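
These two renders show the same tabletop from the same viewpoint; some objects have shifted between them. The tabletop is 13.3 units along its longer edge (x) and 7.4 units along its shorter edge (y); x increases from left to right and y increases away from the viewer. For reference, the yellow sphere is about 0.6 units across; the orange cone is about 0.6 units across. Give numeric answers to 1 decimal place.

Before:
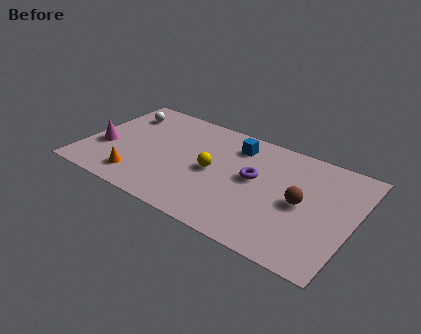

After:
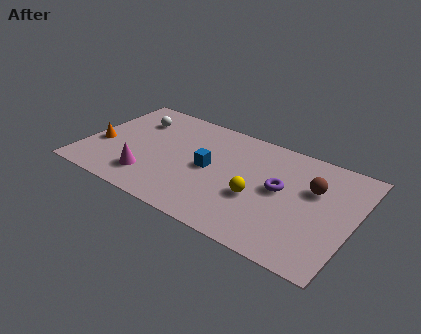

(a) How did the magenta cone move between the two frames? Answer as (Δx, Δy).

(2.5, -1.1)

From the two frames, the magenta cone sits at roughly (1.0, 2.8) before and (3.5, 1.7) after.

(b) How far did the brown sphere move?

1.3

From (10.8, 3.6) to (11.2, 4.8), the brown sphere covered √(0.4² + 1.2²) ≈ 1.3 units.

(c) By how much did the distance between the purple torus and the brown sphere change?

-0.8

They were about 2.5 units apart before and 1.7 after — 0.8 units closer together.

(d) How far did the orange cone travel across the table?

2.7

From (3.0, 1.4) to (0.8, 2.9), the orange cone covered √(2.2² + 1.5²) ≈ 2.7 units.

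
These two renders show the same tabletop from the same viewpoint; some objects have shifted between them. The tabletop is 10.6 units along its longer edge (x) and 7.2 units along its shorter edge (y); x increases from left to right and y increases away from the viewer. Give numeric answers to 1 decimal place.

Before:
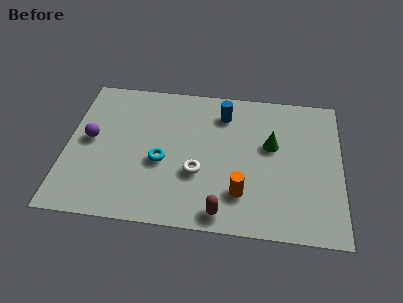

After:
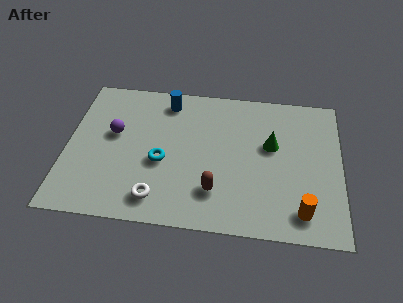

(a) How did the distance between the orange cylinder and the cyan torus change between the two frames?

+2.4

Before: roughly 3.3 units apart; after: 5.7. That's 2.4 units further apart.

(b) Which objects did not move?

the green cone and the cyan torus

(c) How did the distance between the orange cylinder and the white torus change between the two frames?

+3.6

Before: roughly 1.9 units apart; after: 5.5. That's 3.6 units further apart.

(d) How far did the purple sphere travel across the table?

1.0

The purple sphere was near (0.9, 3.8) before and (1.8, 4.2) after, so it travelled √(0.9² + 0.4²) ≈ 1.0 units.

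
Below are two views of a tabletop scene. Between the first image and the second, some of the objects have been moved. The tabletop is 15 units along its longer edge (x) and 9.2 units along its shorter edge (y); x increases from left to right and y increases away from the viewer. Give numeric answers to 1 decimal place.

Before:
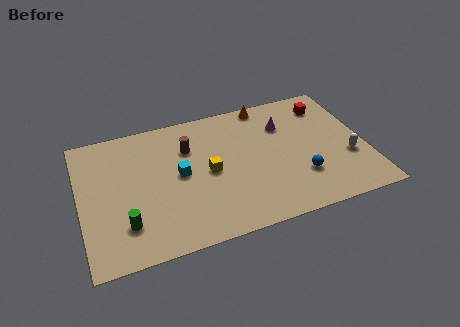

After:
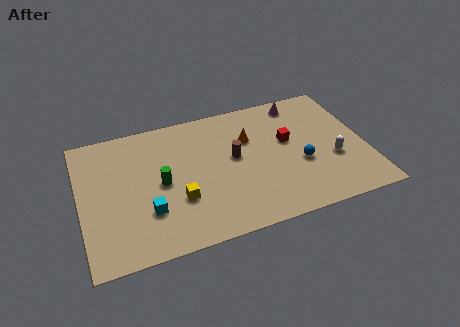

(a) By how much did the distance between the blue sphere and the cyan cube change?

+1.6

They were about 6.5 units apart before and 8.1 after — 1.6 units further apart.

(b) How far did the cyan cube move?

2.7

The cyan cube moved from about (5.2, 4.8) to (3.4, 2.8), a distance of √(1.8² + 2.0²) ≈ 2.7.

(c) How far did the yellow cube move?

2.2

The yellow cube was near (6.7, 4.5) before and (5.0, 3.1) after, so it travelled √(1.7² + 1.4²) ≈ 2.2 units.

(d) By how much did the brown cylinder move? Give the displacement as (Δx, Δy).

(2.3, -1.4)

The brown cylinder started near (5.8, 6.5) and ended near (8.1, 5.1).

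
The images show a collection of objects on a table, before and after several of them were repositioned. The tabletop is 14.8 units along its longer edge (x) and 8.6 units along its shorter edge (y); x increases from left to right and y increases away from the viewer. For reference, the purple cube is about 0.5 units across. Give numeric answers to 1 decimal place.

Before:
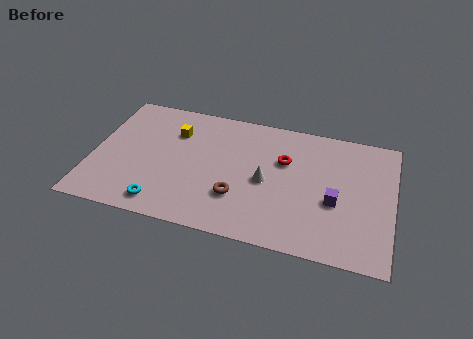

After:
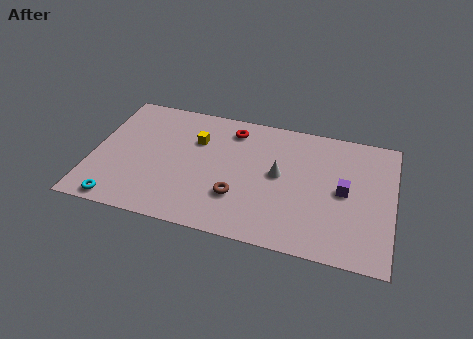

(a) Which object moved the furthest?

the red torus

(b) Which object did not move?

the brown torus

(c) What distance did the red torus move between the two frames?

3.1

From (9.4, 5.6) to (6.7, 7.1), the red torus covered √(2.7² + 1.5²) ≈ 3.1 units.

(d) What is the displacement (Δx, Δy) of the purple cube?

(0.4, 0.8)

From the two frames, the purple cube sits at roughly (12.0, 3.5) before and (12.4, 4.3) after.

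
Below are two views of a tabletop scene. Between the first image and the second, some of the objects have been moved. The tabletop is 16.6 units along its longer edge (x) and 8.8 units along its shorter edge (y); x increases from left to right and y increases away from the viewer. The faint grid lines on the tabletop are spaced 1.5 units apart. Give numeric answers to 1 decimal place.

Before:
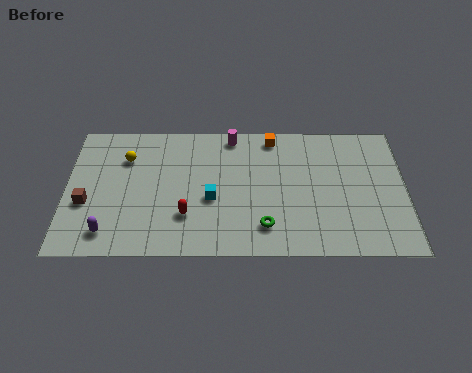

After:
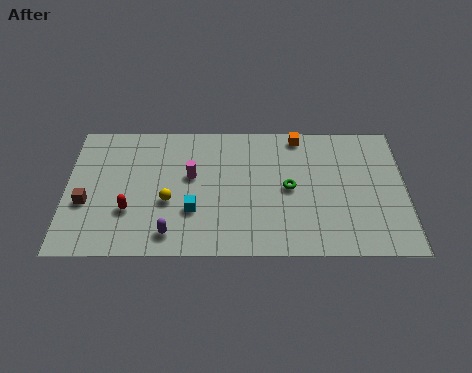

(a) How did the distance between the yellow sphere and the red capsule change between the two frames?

-2.8

The distance was about 4.8 in the first image and 2.0 in the second, so they moved 2.8 units closer together.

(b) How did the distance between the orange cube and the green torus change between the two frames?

-2.4

They were about 5.9 units apart before and 3.5 after — 2.4 units closer together.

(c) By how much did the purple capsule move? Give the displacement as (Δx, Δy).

(3.0, -0.1)

The purple capsule started near (2.1, 1.5) and ended near (5.1, 1.4).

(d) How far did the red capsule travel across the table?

2.8

From (5.9, 2.6) to (3.1, 2.9), the red capsule covered √(2.8² + 0.3²) ≈ 2.8 units.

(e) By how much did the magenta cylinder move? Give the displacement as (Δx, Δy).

(-2.0, -2.7)

The magenta cylinder started near (8.1, 7.9) and ended near (6.1, 5.2).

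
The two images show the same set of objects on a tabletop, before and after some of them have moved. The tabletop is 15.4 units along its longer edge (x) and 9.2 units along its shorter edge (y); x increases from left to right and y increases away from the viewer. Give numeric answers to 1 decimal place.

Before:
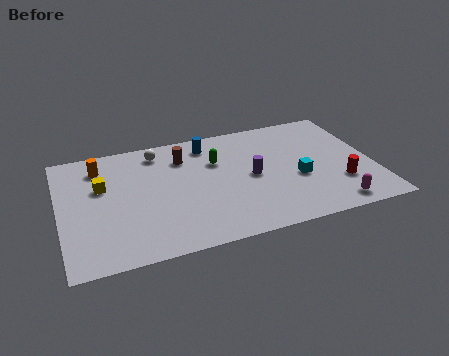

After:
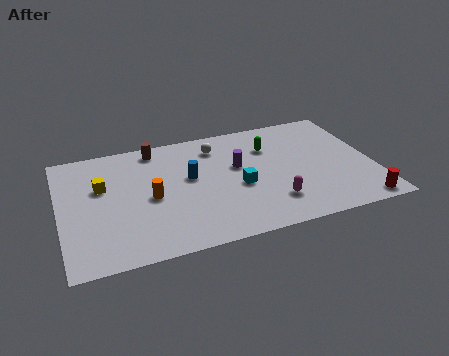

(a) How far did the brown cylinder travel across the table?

1.7

The brown cylinder moved from about (6.2, 7.0) to (4.9, 8.1), a distance of √(1.3² + 1.1²) ≈ 1.7.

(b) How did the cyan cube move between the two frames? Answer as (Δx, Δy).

(-2.9, 0.2)

From the two frames, the cyan cube sits at roughly (11.6, 3.7) before and (8.7, 3.9) after.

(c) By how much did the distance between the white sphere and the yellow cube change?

+2.5

The distance was about 3.5 in the first image and 6.0 in the second, so they moved 2.5 units further apart.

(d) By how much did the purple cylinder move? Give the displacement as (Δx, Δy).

(-0.6, 1.0)

The purple cylinder started near (9.4, 4.5) and ended near (8.8, 5.5).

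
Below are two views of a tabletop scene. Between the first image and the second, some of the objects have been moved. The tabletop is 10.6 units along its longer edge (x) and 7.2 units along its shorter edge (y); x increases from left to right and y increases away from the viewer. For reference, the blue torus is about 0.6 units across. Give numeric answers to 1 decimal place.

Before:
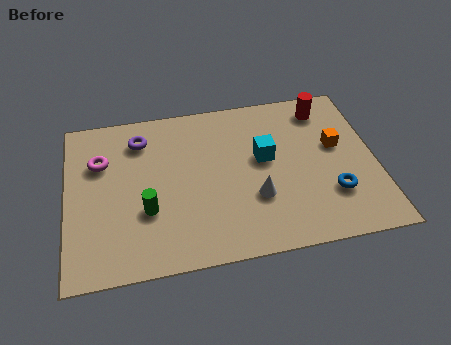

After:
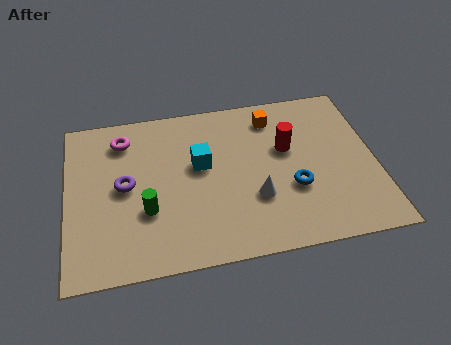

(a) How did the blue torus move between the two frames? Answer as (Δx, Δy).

(-1.3, 0.5)

The blue torus started near (9.0, 2.1) and ended near (7.7, 2.6).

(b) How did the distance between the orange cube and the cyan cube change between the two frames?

+0.6

Before: roughly 2.5 units apart; after: 3.1. That's 0.6 units further apart.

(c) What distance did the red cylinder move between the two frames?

2.1

The red cylinder moved from about (9.0, 6.0) to (7.6, 4.4), a distance of √(1.4² + 1.6²) ≈ 2.1.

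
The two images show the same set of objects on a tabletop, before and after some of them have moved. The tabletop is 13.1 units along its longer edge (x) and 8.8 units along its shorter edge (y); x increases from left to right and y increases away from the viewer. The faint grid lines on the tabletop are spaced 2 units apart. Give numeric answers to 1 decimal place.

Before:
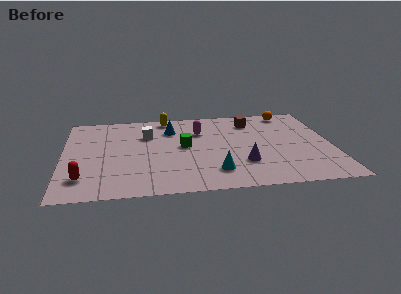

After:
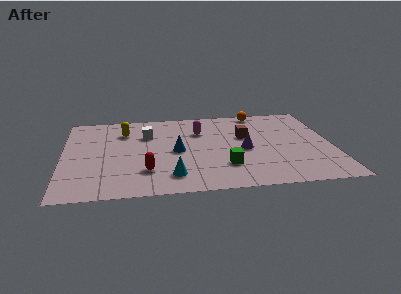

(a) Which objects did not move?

the white cube and the magenta capsule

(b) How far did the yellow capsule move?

2.5

The yellow capsule moved from about (5.1, 7.9) to (3.0, 6.6), a distance of √(2.1² + 1.3²) ≈ 2.5.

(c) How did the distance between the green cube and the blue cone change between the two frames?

+0.9

Before: roughly 2.0 units apart; after: 2.9. That's 0.9 units further apart.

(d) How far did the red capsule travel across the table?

3.0

From (1.0, 1.9) to (4.0, 2.3), the red capsule covered √(3.0² + 0.4²) ≈ 3.0 units.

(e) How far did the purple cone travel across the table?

1.4

The purple cone was near (8.7, 2.6) before and (8.8, 4.0) after, so it travelled √(0.1² + 1.4²) ≈ 1.4 units.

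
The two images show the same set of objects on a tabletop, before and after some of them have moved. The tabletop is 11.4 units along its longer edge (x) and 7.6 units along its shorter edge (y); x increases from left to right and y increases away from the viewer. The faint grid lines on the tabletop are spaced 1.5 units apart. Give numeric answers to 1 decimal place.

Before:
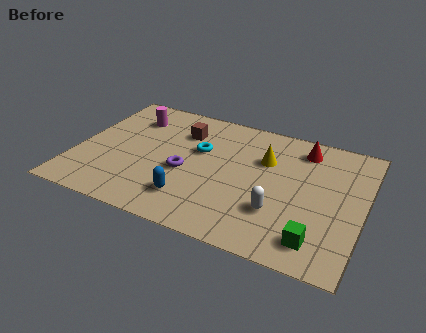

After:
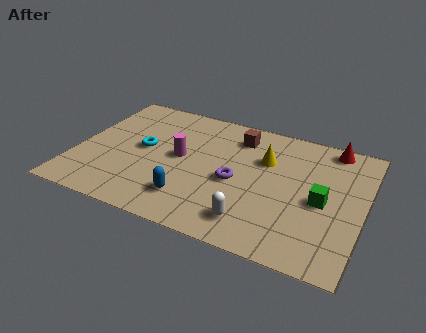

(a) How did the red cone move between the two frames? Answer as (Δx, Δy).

(1.1, 0.5)

From the two frames, the red cone sits at roughly (8.8, 6.3) before and (9.9, 6.8) after.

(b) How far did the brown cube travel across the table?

2.3

The brown cube moved from about (4.0, 5.6) to (6.2, 6.1), a distance of √(2.2² + 0.5²) ≈ 2.3.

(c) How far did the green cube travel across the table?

2.2

The green cube moved from about (9.8, 1.3) to (9.8, 3.5), a distance of √(0.0² + 2.2²) ≈ 2.2.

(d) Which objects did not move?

the blue capsule and the yellow cone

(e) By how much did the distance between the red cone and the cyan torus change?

+3.5

Before: roughly 4.3 units apart; after: 7.8. That's 3.5 units further apart.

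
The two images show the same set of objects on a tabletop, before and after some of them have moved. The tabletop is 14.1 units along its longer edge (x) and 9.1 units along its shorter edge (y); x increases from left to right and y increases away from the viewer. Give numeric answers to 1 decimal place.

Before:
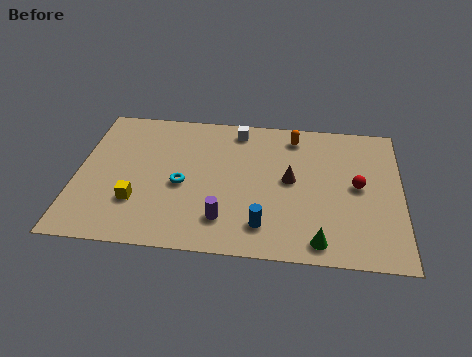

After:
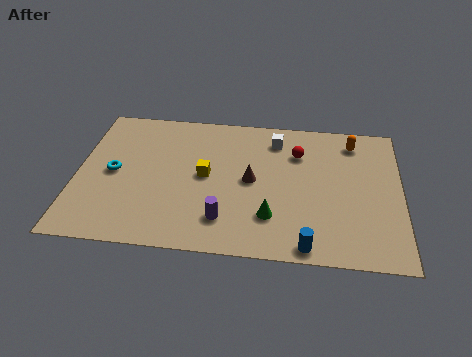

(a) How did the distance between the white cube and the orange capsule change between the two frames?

+0.9

Before: roughly 2.5 units apart; after: 3.4. That's 0.9 units further apart.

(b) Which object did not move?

the purple cylinder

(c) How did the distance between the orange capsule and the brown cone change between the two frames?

+2.4

The distance was about 2.9 in the first image and 5.3 in the second, so they moved 2.4 units further apart.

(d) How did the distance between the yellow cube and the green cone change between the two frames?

-4.4

They were about 8.1 units apart before and 3.7 after — 4.4 units closer together.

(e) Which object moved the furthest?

the yellow cube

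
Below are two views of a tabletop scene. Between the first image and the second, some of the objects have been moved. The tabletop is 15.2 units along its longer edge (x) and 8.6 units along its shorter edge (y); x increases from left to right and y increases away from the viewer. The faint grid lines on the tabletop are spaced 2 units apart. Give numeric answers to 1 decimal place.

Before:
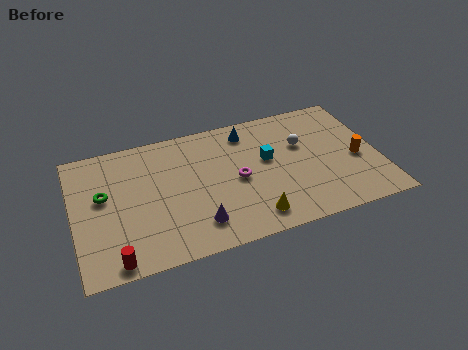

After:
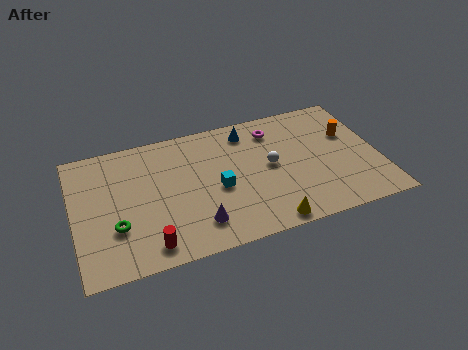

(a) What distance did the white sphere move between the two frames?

2.0

From (11.5, 5.5) to (9.8, 4.5), the white sphere covered √(1.7² + 1.0²) ≈ 2.0 units.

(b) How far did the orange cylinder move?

1.8

The orange cylinder was near (14.1, 3.7) before and (13.9, 5.5) after, so it travelled √(0.2² + 1.8²) ≈ 1.8 units.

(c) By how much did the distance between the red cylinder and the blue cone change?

-1.5

They were about 9.6 units apart before and 8.1 after — 1.5 units closer together.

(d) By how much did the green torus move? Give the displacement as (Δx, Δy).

(0.5, -2.2)

The green torus started near (1.5, 5.0) and ended near (2.0, 2.8).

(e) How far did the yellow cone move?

0.9

From (8.6, 1.4) to (9.3, 0.8), the yellow cone covered √(0.7² + 0.6²) ≈ 0.9 units.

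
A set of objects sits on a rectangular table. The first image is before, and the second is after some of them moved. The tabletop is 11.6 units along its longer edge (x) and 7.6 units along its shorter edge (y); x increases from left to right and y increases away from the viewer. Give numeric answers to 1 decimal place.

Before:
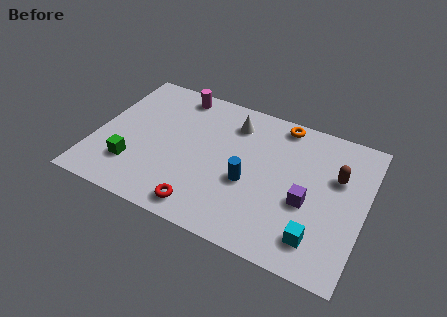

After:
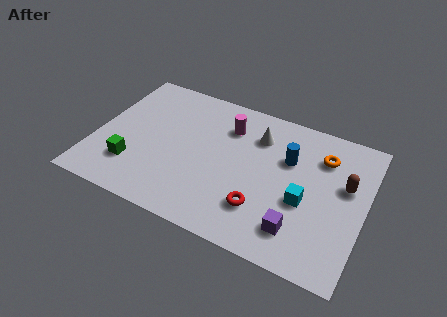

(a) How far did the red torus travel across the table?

2.6

The red torus was near (5.0, 1.0) before and (7.4, 2.0) after, so it travelled √(2.4² + 1.0²) ≈ 2.6 units.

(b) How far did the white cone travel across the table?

1.1

The white cone moved from about (5.7, 6.0) to (6.8, 5.7), a distance of √(1.1² + 0.3²) ≈ 1.1.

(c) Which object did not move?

the green cube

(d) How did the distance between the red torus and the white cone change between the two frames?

-1.3

The distance was about 5.0 in the first image and 3.7 in the second, so they moved 1.3 units closer together.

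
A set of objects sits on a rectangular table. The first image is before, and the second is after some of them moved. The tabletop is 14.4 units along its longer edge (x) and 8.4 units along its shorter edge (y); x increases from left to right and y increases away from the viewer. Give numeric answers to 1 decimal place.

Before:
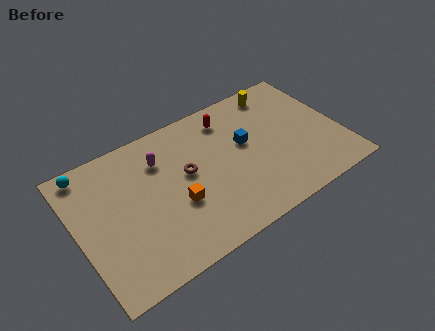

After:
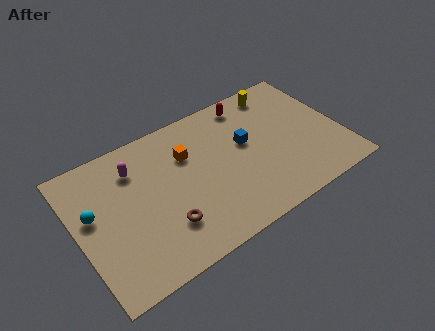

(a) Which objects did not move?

the yellow cylinder and the blue cube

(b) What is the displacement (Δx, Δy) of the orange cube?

(1.0, 2.6)

The orange cube started near (5.2, 3.2) and ended near (6.2, 5.8).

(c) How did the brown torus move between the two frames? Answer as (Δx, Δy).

(-1.6, -2.4)

From the two frames, the brown torus sits at roughly (6.0, 4.7) before and (4.4, 2.3) after.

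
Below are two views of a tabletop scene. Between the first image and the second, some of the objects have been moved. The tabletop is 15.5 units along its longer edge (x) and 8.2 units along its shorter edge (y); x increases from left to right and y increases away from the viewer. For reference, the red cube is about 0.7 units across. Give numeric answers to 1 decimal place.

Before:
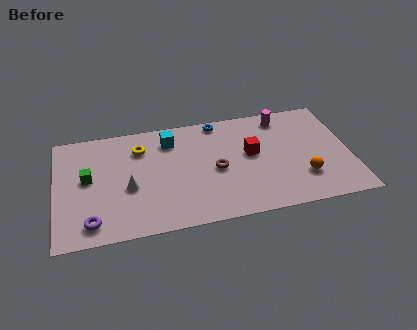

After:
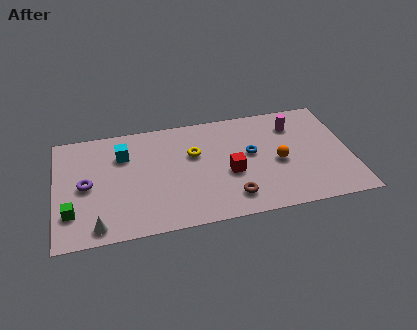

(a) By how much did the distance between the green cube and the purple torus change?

-1.2

The distance was about 3.2 in the first image and 2.0 in the second, so they moved 1.2 units closer together.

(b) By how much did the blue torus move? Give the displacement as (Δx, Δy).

(1.6, -2.8)

The blue torus was at about (8.7, 7.4) and moved to about (10.3, 4.6).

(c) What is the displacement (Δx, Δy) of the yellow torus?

(2.8, -1.0)

The yellow torus started near (4.5, 6.2) and ended near (7.3, 5.2).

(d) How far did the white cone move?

2.9

From (3.8, 3.4) to (2.1, 1.0), the white cone covered √(1.7² + 2.4²) ≈ 2.9 units.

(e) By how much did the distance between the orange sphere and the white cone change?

+0.8

They were about 9.2 units apart before and 10.0 after — 0.8 units further apart.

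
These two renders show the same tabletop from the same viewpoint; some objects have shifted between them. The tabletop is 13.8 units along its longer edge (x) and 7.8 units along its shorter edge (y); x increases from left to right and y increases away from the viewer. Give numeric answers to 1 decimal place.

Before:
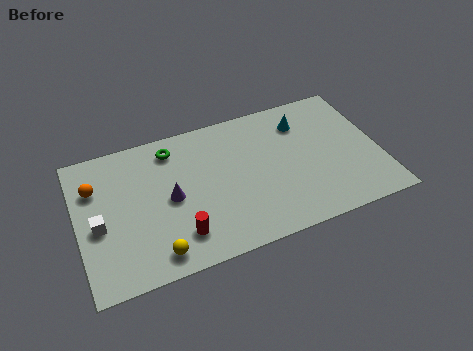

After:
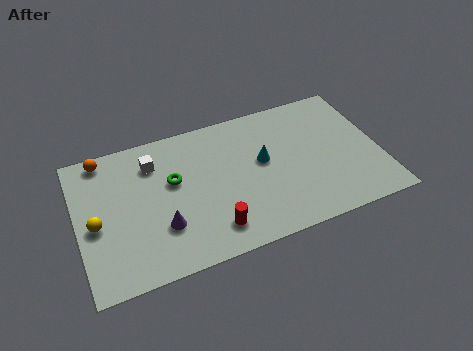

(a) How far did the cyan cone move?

2.6

From (10.5, 6.0) to (8.5, 4.4), the cyan cone covered √(2.0² + 1.6²) ≈ 2.6 units.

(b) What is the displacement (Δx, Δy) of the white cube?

(2.7, 2.6)

From the two frames, the white cube sits at roughly (0.9, 3.4) before and (3.6, 6.0) after.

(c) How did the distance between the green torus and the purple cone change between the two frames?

-0.3

They were about 2.7 units apart before and 2.4 after — 0.3 units closer together.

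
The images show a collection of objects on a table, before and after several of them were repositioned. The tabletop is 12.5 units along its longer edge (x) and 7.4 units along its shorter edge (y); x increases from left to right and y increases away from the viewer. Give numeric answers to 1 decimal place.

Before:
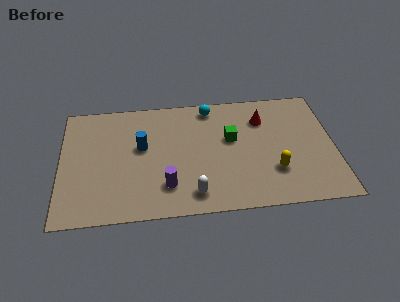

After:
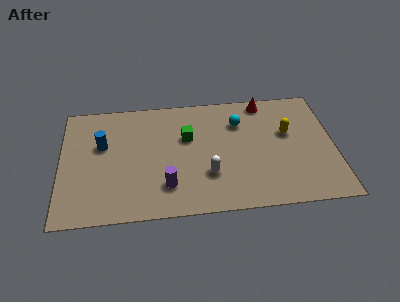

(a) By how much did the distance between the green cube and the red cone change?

+2.2

Before: roughly 1.9 units apart; after: 4.1. That's 2.2 units further apart.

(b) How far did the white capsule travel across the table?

1.3

The white capsule was near (6.0, 1.2) before and (6.7, 2.3) after, so it travelled √(0.7² + 1.1²) ≈ 1.3 units.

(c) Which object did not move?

the purple cylinder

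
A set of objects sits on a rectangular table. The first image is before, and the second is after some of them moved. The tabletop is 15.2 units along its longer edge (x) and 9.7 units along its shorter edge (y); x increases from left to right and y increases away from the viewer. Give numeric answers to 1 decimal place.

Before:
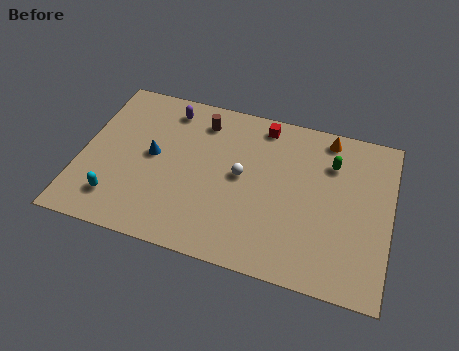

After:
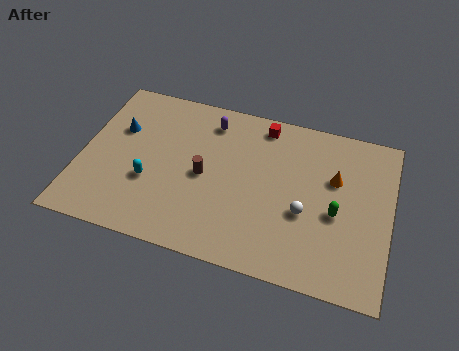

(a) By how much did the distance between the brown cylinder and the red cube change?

+1.6

They were about 3.1 units apart before and 4.7 after — 1.6 units further apart.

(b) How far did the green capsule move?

2.9

The green capsule moved from about (12.2, 7.1) to (12.6, 4.2), a distance of √(0.4² + 2.9²) ≈ 2.9.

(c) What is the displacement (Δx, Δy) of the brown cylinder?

(0.4, -3.3)

The brown cylinder started near (5.7, 7.9) and ended near (6.1, 4.6).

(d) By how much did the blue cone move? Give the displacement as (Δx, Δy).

(-1.8, 1.2)

The blue cone was at about (3.5, 5.1) and moved to about (1.7, 6.3).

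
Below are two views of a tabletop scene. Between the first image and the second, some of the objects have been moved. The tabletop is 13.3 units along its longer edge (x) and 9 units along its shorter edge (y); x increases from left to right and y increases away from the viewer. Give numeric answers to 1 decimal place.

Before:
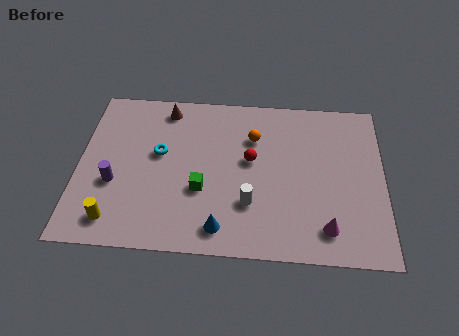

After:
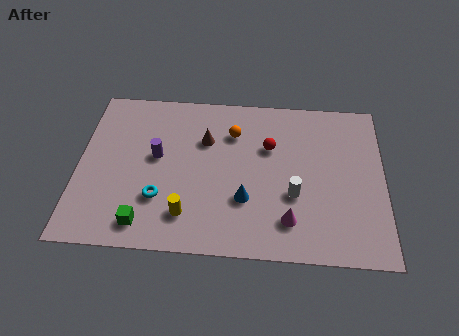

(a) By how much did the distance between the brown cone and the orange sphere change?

-2.8

They were about 4.1 units apart before and 1.3 after — 2.8 units closer together.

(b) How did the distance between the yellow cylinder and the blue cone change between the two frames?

-1.9

They were about 4.6 units apart before and 2.7 after — 1.9 units closer together.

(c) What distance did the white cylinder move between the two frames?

2.0

The white cylinder was near (7.5, 2.7) before and (9.4, 3.3) after, so it travelled √(1.9² + 0.6²) ≈ 2.0 units.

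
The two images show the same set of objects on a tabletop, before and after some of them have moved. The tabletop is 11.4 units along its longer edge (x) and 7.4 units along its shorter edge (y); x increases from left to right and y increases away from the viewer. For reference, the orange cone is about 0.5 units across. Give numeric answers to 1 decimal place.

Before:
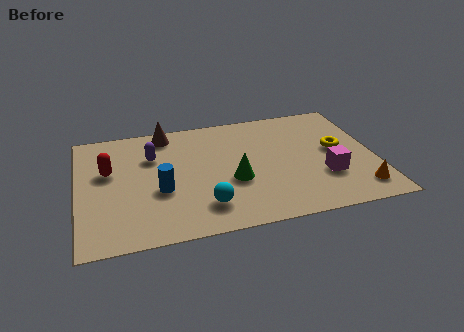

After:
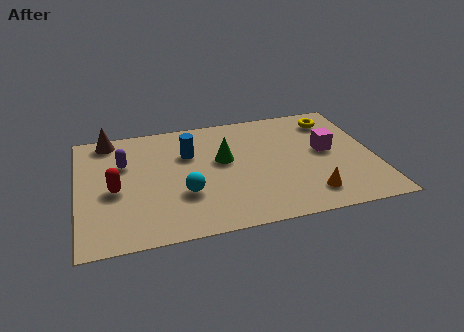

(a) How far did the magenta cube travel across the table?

1.6

The magenta cube was near (9.4, 2.4) before and (9.6, 4.0) after, so it travelled √(0.2² + 1.6²) ≈ 1.6 units.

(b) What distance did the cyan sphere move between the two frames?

1.1

The cyan sphere was near (4.7, 1.6) before and (4.0, 2.5) after, so it travelled √(0.7² + 0.9²) ≈ 1.1 units.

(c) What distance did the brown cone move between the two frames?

2.2

The brown cone was near (3.5, 6.5) before and (1.3, 6.6) after, so it travelled √(2.2² + 0.1²) ≈ 2.2 units.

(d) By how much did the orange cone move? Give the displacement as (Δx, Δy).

(-1.9, 0.1)

The orange cone started near (10.6, 1.3) and ended near (8.7, 1.4).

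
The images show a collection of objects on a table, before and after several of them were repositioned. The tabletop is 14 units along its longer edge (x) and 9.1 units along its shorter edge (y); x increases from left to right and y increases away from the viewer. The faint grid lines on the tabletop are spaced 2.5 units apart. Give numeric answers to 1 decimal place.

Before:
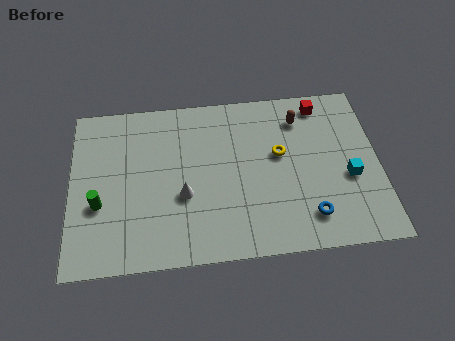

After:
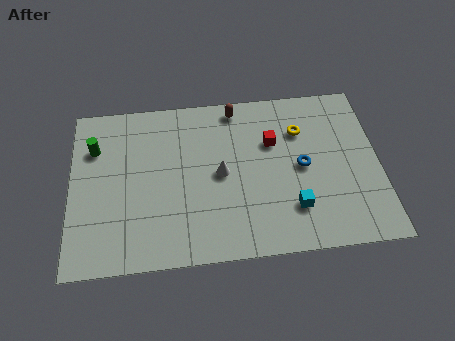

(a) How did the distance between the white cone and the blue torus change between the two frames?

-2.2

The distance was about 5.9 in the first image and 3.7 in the second, so they moved 2.2 units closer together.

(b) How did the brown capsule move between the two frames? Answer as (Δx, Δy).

(-2.9, 0.9)

The brown capsule started near (10.5, 7.2) and ended near (7.6, 8.1).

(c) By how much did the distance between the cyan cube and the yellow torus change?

+0.7

The distance was about 3.5 in the first image and 4.2 in the second, so they moved 0.7 units further apart.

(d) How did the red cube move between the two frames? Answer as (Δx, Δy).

(-2.3, -1.9)

From the two frames, the red cube sits at roughly (11.5, 7.9) before and (9.2, 6.0) after.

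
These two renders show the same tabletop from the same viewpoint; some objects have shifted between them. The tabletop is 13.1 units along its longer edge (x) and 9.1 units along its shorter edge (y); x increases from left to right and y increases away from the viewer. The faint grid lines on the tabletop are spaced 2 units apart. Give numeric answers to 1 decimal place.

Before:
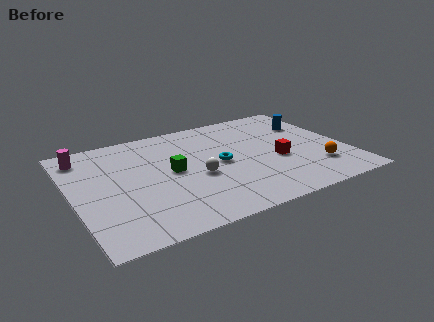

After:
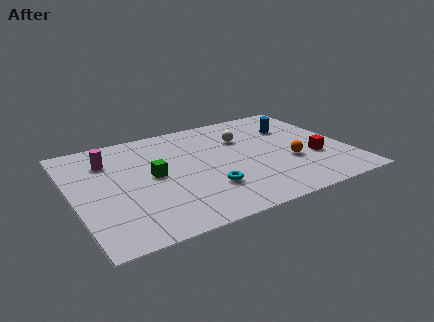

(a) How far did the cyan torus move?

2.1

From (7.0, 4.5) to (6.1, 2.6), the cyan torus covered √(0.9² + 1.9²) ≈ 2.1 units.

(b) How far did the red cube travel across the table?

1.8

The red cube moved from about (9.7, 3.7) to (11.4, 3.2), a distance of √(1.7² + 0.5²) ≈ 1.8.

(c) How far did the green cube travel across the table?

0.9

From (4.7, 4.7) to (3.8, 4.7), the green cube covered √(0.9² + 0.0²) ≈ 0.9 units.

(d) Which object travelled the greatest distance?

the white sphere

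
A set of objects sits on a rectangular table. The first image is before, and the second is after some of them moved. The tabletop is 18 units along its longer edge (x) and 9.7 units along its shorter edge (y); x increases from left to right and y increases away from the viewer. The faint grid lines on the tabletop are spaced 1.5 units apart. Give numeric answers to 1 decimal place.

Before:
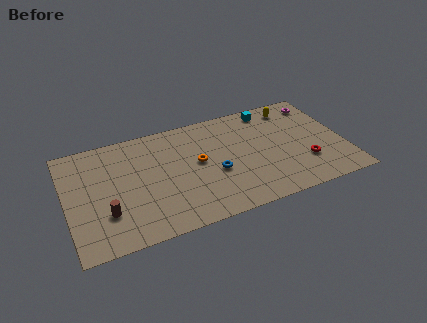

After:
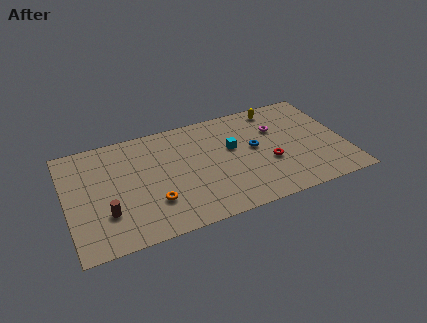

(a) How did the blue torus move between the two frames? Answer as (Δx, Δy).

(2.7, 1.3)

From the two frames, the blue torus sits at roughly (9.5, 4.0) before and (12.2, 5.3) after.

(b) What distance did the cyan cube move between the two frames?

3.9

The cyan cube was near (13.6, 8.5) before and (10.8, 5.8) after, so it travelled √(2.8² + 2.7²) ≈ 3.9 units.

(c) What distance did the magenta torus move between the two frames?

3.4

From (16.8, 8.1) to (13.8, 6.6), the magenta torus covered √(3.0² + 1.5²) ≈ 3.4 units.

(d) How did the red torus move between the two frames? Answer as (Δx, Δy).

(-2.3, 0.8)

From the two frames, the red torus sits at roughly (15.3, 2.9) before and (13.0, 3.7) after.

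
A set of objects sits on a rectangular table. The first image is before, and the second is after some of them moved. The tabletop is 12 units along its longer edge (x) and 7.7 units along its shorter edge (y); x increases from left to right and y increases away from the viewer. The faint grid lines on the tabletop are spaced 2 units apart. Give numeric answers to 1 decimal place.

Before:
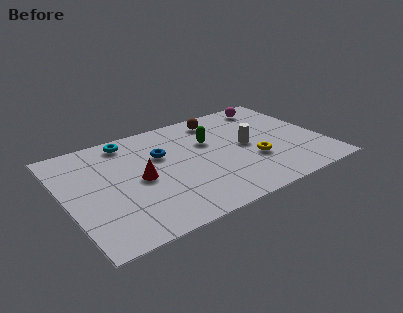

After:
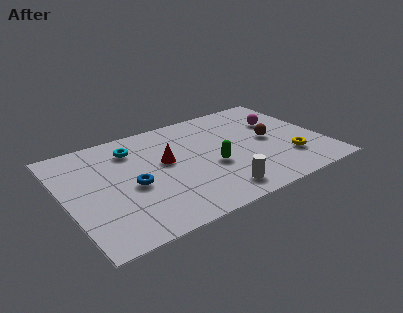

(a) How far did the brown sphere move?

3.3

From (7.6, 6.5) to (9.6, 3.9), the brown sphere covered √(2.0² + 2.6²) ≈ 3.3 units.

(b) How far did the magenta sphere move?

1.5

The magenta sphere was near (10.2, 6.6) before and (10.3, 5.1) after, so it travelled √(0.1² + 1.5²) ≈ 1.5 units.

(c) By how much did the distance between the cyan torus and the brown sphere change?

+2.2

Before: roughly 4.3 units apart; after: 6.5. That's 2.2 units further apart.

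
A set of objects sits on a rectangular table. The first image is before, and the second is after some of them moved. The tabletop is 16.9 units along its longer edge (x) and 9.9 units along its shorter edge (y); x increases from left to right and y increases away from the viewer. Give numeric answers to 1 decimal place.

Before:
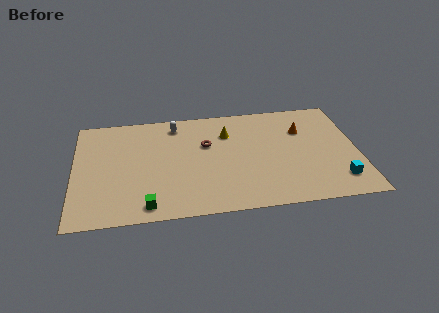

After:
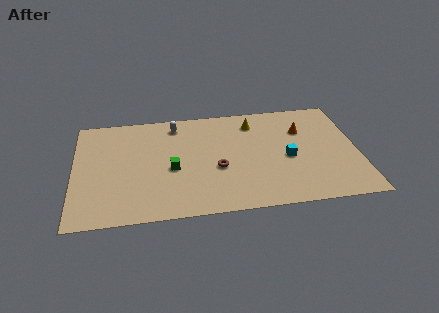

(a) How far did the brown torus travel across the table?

2.4

The brown torus was near (7.9, 6.3) before and (8.5, 4.0) after, so it travelled √(0.6² + 2.3²) ≈ 2.4 units.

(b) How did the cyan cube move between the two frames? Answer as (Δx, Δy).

(-2.9, 2.4)

The cyan cube was at about (15.6, 2.0) and moved to about (12.7, 4.4).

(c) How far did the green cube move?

3.4

The green cube was near (4.3, 1.2) before and (5.8, 4.3) after, so it travelled √(1.5² + 3.1²) ≈ 3.4 units.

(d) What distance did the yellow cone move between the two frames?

1.8

The yellow cone was near (9.2, 7.2) before and (10.8, 8.0) after, so it travelled √(1.6² + 0.8²) ≈ 1.8 units.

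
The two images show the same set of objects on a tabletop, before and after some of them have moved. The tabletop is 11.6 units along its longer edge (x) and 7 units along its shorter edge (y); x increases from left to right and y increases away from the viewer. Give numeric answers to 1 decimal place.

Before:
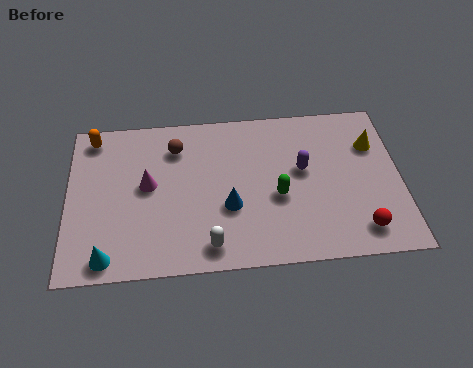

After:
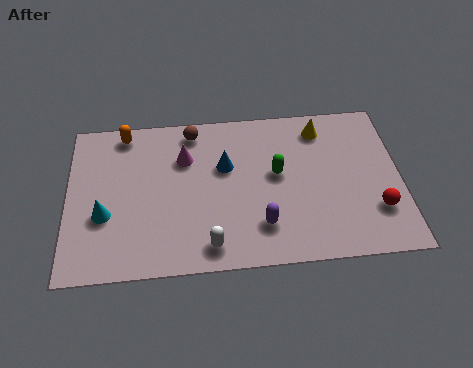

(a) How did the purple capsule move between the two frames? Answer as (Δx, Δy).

(-1.5, -2.3)

The purple capsule was at about (8.2, 4.0) and moved to about (6.7, 1.7).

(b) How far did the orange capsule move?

1.1

From (0.9, 6.1) to (2.0, 6.2), the orange capsule covered √(1.1² + 0.1²) ≈ 1.1 units.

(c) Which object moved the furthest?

the purple capsule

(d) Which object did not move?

the white capsule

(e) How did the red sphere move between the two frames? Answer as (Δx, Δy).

(0.6, 0.8)

The red sphere started near (10.1, 1.2) and ended near (10.7, 2.0).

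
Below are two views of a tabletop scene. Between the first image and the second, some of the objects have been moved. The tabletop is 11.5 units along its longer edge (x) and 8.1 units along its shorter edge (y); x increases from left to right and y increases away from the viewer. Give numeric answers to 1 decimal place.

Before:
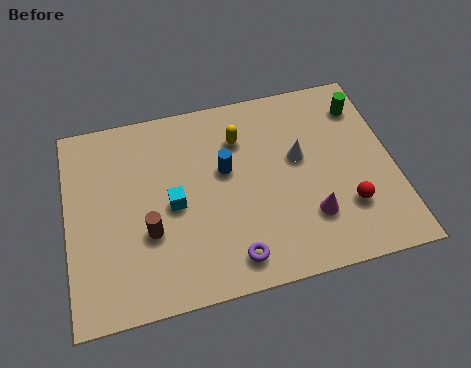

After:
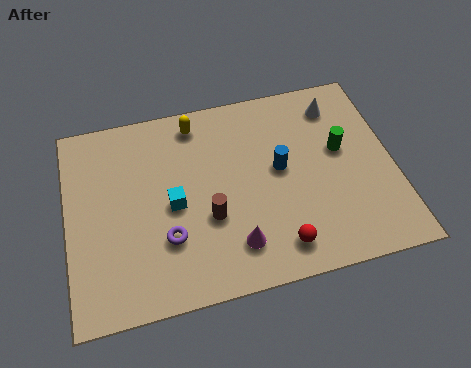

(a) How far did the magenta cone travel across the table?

2.7

The magenta cone was near (8.4, 2.2) before and (5.7, 1.7) after, so it travelled √(2.7² + 0.5²) ≈ 2.7 units.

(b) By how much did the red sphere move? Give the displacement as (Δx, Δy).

(-2.5, -1.0)

The red sphere was at about (9.7, 2.3) and moved to about (7.2, 1.3).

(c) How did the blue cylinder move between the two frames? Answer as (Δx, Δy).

(1.9, -0.4)

The blue cylinder was at about (5.6, 4.8) and moved to about (7.5, 4.4).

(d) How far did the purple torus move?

2.6

The purple torus moved from about (5.6, 1.2) to (3.4, 2.5), a distance of √(2.2² + 1.3²) ≈ 2.6.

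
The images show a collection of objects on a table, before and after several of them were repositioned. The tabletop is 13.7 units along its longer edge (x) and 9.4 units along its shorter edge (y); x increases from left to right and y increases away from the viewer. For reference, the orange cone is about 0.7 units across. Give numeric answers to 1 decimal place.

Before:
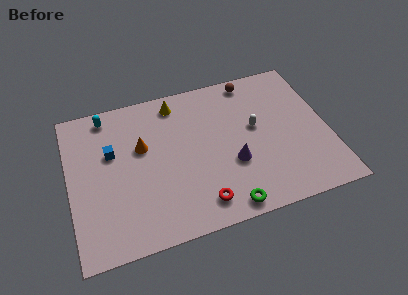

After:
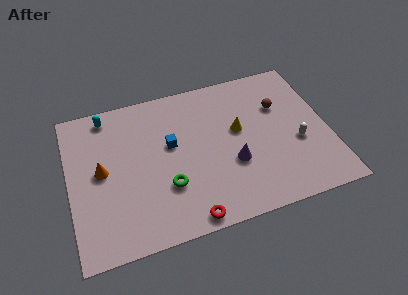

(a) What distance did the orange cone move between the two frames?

2.4

The orange cone moved from about (3.9, 5.8) to (1.7, 4.9), a distance of √(2.2² + 0.9²) ≈ 2.4.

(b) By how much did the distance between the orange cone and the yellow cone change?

+4.3

They were about 3.0 units apart before and 7.3 after — 4.3 units further apart.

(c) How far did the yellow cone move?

4.1

The yellow cone moved from about (5.9, 8.1) to (9.0, 5.4), a distance of √(3.1² + 2.7²) ≈ 4.1.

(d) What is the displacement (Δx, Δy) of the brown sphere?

(1.3, -2.1)

The brown sphere was at about (10.0, 8.4) and moved to about (11.3, 6.3).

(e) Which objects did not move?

the purple cone and the cyan capsule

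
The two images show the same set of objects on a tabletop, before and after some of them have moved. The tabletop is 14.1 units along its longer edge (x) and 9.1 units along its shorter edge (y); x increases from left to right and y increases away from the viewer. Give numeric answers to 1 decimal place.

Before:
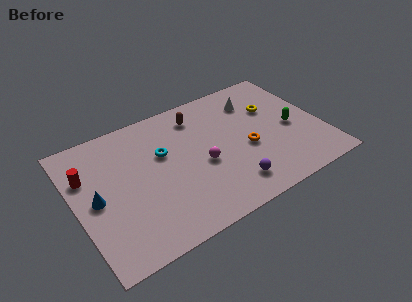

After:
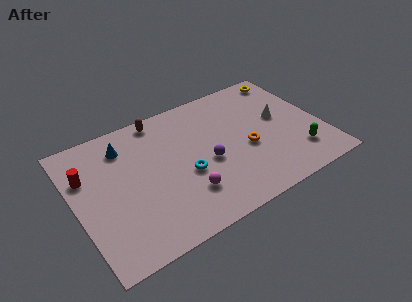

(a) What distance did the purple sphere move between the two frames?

2.4

The purple sphere was near (8.4, 1.7) before and (7.4, 3.9) after, so it travelled √(1.0² + 2.2²) ≈ 2.4 units.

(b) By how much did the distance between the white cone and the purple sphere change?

-1.1

They were about 5.8 units apart before and 4.7 after — 1.1 units closer together.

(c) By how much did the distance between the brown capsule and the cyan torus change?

+1.7

Before: roughly 2.9 units apart; after: 4.6. That's 1.7 units further apart.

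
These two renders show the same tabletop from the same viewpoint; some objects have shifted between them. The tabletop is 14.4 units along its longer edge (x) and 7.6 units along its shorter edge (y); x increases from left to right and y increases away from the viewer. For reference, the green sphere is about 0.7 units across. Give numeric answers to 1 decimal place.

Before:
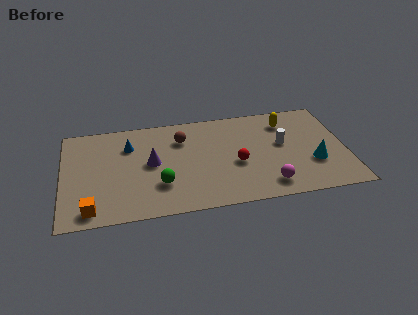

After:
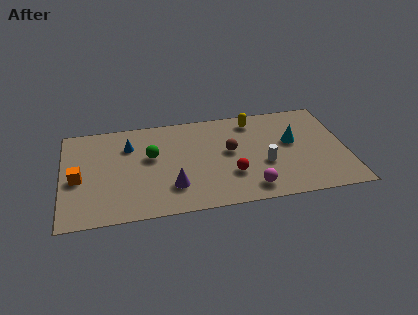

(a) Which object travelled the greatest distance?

the brown sphere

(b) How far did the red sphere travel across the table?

0.9

The red sphere moved from about (8.8, 3.2) to (8.5, 2.4), a distance of √(0.3² + 0.8²) ≈ 0.9.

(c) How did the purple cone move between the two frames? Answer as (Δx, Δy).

(1.0, -2.0)

The purple cone started near (4.5, 4.0) and ended near (5.5, 2.0).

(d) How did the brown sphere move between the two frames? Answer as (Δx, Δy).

(2.4, -1.4)

From the two frames, the brown sphere sits at roughly (6.1, 5.6) before and (8.5, 4.2) after.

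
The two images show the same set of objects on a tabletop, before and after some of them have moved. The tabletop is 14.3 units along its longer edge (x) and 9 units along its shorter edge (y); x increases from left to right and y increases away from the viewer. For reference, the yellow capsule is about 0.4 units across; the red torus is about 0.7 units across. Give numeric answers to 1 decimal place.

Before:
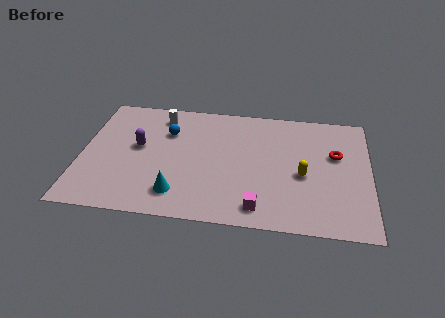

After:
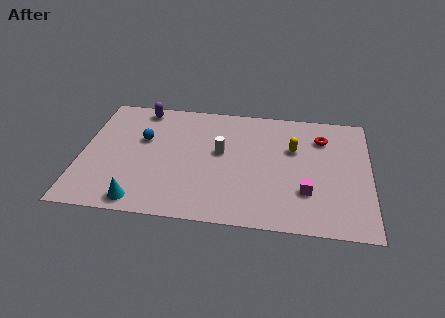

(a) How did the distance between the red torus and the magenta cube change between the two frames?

-1.5

They were about 5.7 units apart before and 4.2 after — 1.5 units closer together.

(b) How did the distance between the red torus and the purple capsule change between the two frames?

-0.6

Before: roughly 9.8 units apart; after: 9.2. That's 0.6 units closer together.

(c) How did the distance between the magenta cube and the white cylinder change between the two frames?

-3.1

They were about 8.0 units apart before and 4.9 after — 3.1 units closer together.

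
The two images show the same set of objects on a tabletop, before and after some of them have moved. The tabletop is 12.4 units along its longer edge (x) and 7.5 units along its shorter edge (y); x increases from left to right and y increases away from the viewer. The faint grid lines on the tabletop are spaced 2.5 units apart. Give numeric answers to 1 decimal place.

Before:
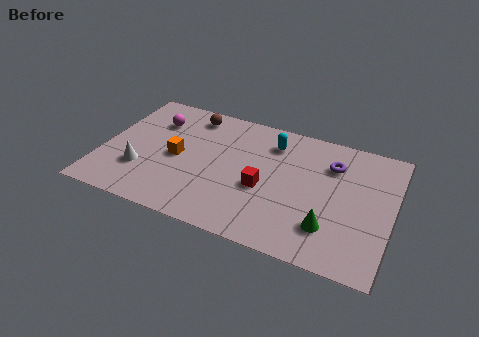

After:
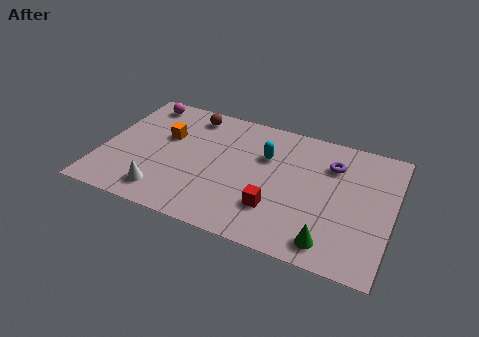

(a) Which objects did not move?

the brown sphere and the purple torus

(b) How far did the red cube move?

1.2

The red cube moved from about (7.0, 3.1) to (7.6, 2.1), a distance of √(0.6² + 1.0²) ≈ 1.2.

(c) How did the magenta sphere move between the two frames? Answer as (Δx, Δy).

(-0.7, 1.0)

From the two frames, the magenta sphere sits at roughly (2.0, 5.5) before and (1.3, 6.5) after.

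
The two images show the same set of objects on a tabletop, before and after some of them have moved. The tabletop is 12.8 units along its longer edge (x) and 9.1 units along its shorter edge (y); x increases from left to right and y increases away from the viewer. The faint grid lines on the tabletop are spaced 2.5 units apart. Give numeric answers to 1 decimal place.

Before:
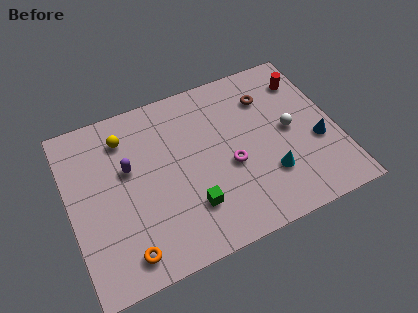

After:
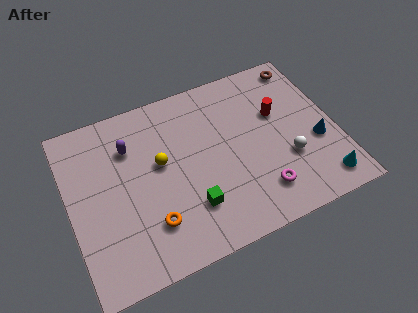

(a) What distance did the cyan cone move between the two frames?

2.7

The cyan cone was near (9.3, 2.6) before and (11.7, 1.3) after, so it travelled √(2.4² + 1.3²) ≈ 2.7 units.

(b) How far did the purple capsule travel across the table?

1.1

The purple capsule was near (2.9, 5.5) before and (3.1, 6.6) after, so it travelled √(0.2² + 1.1²) ≈ 1.1 units.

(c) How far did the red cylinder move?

2.1

The red cylinder was near (11.7, 7.1) before and (10.2, 5.7) after, so it travelled √(1.5² + 1.4²) ≈ 2.1 units.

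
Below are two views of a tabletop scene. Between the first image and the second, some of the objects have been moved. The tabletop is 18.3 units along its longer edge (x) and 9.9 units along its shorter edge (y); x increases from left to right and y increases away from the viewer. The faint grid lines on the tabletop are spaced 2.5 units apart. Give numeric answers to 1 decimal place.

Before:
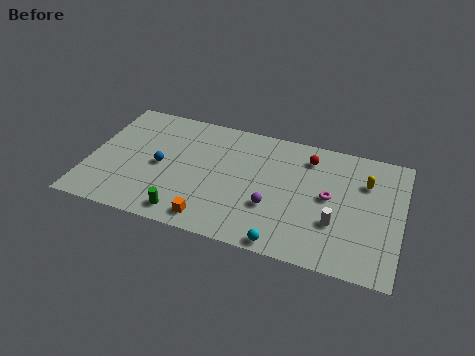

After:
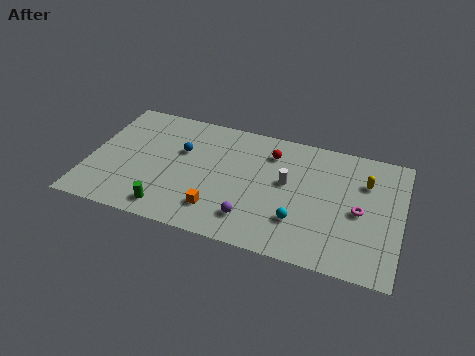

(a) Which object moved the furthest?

the white cylinder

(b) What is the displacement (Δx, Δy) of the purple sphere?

(-1.1, -1.3)

The purple sphere started near (10.9, 3.4) and ended near (9.8, 2.1).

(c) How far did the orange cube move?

0.9

From (7.5, 1.3) to (7.8, 2.2), the orange cube covered √(0.3² + 0.9²) ≈ 0.9 units.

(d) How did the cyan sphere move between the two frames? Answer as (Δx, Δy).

(0.7, 2.0)

The cyan sphere started near (11.8, 0.8) and ended near (12.5, 2.8).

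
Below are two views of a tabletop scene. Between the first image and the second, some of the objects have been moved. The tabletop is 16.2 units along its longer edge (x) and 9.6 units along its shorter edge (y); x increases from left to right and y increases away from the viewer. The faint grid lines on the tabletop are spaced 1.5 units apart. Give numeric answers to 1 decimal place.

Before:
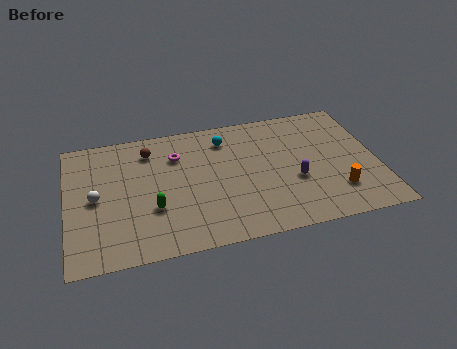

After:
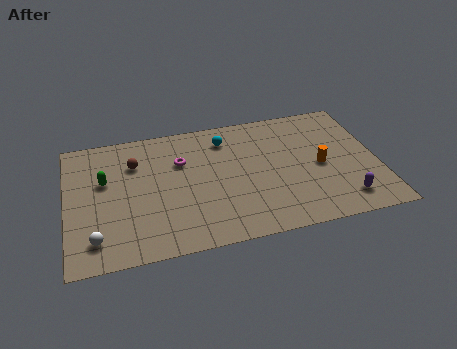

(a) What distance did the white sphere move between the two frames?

2.9

The white sphere was near (1.5, 4.7) before and (1.4, 1.8) after, so it travelled √(0.1² + 2.9²) ≈ 2.9 units.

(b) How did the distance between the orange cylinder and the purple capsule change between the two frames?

+0.5

The distance was about 2.5 in the first image and 3.0 in the second, so they moved 0.5 units further apart.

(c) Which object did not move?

the cyan sphere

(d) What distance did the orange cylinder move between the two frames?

2.2

From (13.9, 2.4) to (13.2, 4.5), the orange cylinder covered √(0.7² + 2.1²) ≈ 2.2 units.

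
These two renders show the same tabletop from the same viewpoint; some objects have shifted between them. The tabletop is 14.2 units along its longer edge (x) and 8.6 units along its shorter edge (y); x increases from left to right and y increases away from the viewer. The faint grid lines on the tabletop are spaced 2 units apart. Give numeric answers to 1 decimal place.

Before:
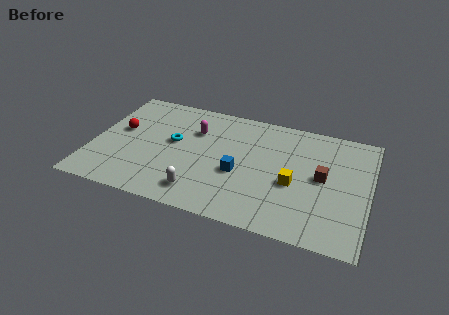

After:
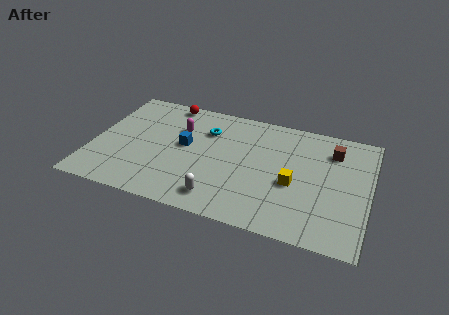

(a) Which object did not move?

the yellow cube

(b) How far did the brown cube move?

2.1

The brown cube moved from about (11.8, 4.5) to (12.2, 6.6), a distance of √(0.4² + 2.1²) ≈ 2.1.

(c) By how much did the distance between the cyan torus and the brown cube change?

-1.2

The distance was about 7.7 in the first image and 6.5 in the second, so they moved 1.2 units closer together.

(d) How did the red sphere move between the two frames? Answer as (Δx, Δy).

(2.2, 2.9)

From the two frames, the red sphere sits at roughly (1.3, 4.9) before and (3.5, 7.8) after.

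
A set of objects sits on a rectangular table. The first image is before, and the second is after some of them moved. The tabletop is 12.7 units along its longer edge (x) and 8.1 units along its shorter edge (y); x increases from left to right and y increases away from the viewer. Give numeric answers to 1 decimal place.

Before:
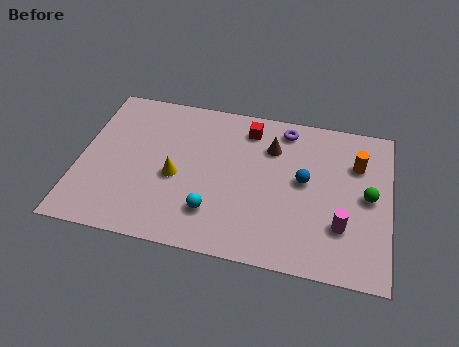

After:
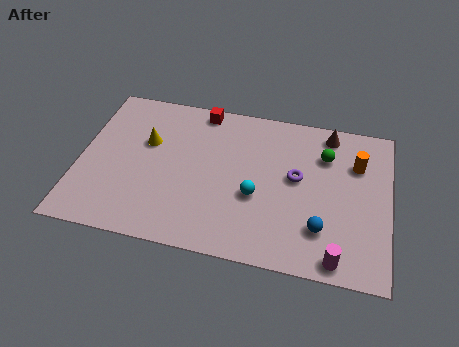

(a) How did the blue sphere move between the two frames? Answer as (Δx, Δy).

(0.8, -2.3)

From the two frames, the blue sphere sits at roughly (9.2, 4.4) before and (10.0, 2.1) after.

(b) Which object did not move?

the orange cylinder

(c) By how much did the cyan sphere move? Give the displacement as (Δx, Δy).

(1.7, 1.2)

From the two frames, the cyan sphere sits at roughly (5.6, 2.0) before and (7.3, 3.2) after.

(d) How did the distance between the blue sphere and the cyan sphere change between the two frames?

-1.4

The distance was about 4.3 in the first image and 2.9 in the second, so they moved 1.4 units closer together.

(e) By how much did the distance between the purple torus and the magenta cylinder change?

-1.1

Before: roughly 5.2 units apart; after: 4.1. That's 1.1 units closer together.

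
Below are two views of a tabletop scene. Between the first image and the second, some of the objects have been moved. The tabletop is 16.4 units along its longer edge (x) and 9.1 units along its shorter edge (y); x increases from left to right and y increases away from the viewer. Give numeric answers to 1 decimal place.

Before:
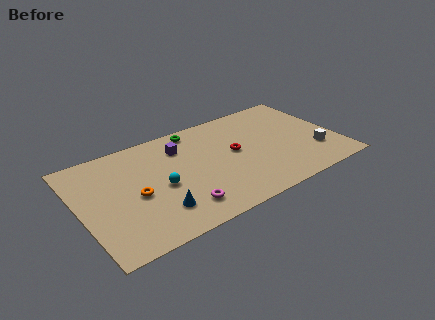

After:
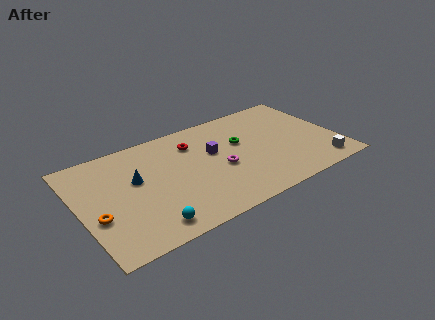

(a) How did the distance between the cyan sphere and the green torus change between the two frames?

+3.0

Before: roughly 4.9 units apart; after: 7.9. That's 3.0 units further apart.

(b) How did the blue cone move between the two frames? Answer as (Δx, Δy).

(-0.9, 3.2)

The blue cone was at about (4.5, 2.2) and moved to about (3.6, 5.4).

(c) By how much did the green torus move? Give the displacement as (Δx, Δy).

(2.6, -2.5)

From the two frames, the green torus sits at roughly (7.8, 8.1) before and (10.4, 5.6) after.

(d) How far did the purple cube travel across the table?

2.4

The purple cube was near (6.7, 6.9) before and (8.6, 5.5) after, so it travelled √(1.9² + 1.4²) ≈ 2.4 units.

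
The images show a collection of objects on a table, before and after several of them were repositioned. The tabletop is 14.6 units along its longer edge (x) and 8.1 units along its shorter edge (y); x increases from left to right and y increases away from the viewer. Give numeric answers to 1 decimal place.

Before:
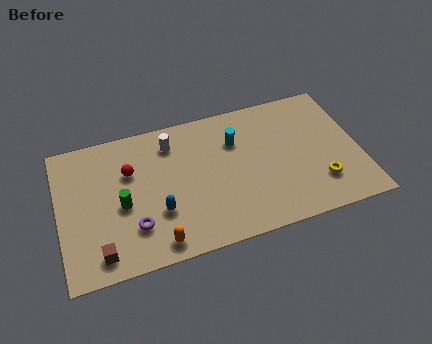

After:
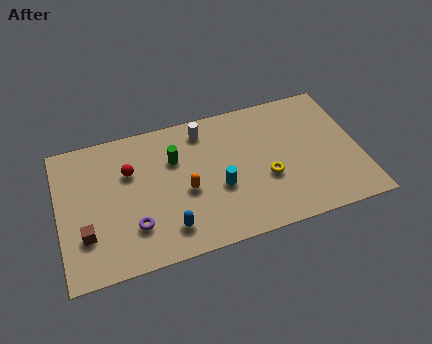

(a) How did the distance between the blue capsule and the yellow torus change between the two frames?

-2.7

They were about 7.8 units apart before and 5.1 after — 2.7 units closer together.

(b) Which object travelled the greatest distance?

the green cylinder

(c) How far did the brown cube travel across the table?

1.3

The brown cube moved from about (1.8, 1.2) to (1.2, 2.4), a distance of √(0.6² + 1.2²) ≈ 1.3.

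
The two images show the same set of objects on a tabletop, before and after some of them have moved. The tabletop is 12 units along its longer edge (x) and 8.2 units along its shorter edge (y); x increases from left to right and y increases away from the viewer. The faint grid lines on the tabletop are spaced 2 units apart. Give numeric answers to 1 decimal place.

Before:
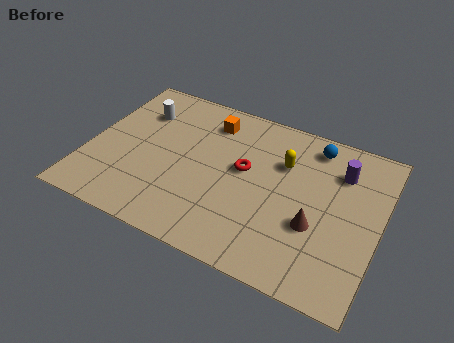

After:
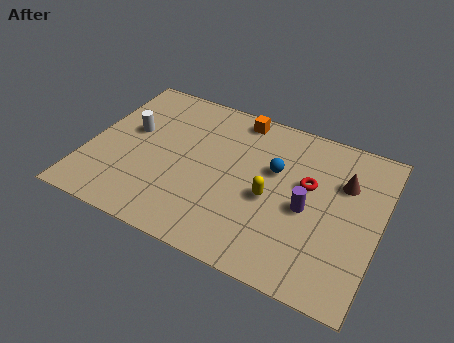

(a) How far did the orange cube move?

1.3

The orange cube was near (4.7, 6.6) before and (5.8, 7.3) after, so it travelled √(1.1² + 0.7²) ≈ 1.3 units.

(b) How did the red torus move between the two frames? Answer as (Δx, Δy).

(2.6, 0.3)

From the two frames, the red torus sits at roughly (6.4, 4.6) before and (9.0, 4.9) after.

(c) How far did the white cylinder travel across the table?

1.2

From (1.8, 6.0) to (1.6, 4.8), the white cylinder covered √(0.2² + 1.2²) ≈ 1.2 units.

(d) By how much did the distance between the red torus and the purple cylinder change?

-2.9

They were about 4.1 units apart before and 1.2 after — 2.9 units closer together.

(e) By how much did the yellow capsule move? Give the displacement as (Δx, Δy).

(-0.3, -2.0)

The yellow capsule started near (7.9, 5.6) and ended near (7.6, 3.6).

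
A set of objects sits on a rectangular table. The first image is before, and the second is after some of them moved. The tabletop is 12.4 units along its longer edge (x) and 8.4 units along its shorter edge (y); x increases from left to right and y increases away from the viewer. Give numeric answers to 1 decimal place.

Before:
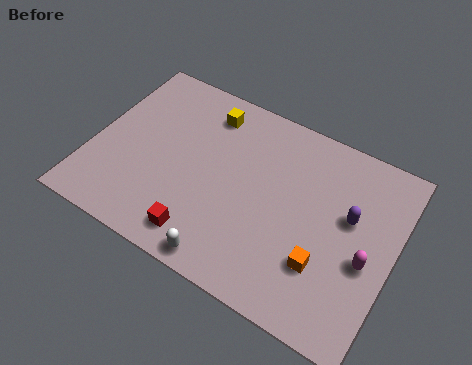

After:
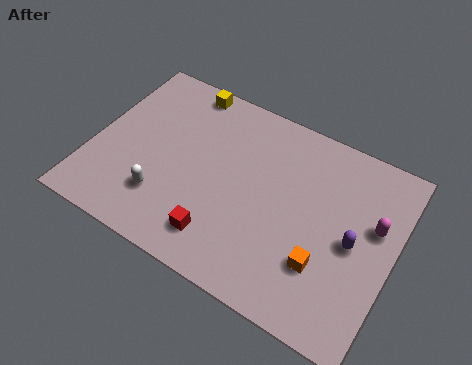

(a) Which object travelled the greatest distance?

the white capsule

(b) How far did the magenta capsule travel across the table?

1.6

The magenta capsule was near (11.4, 3.5) before and (11.5, 5.1) after, so it travelled √(0.1² + 1.6²) ≈ 1.6 units.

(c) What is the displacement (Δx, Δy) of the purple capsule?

(0.3, -1.0)

The purple capsule was at about (10.5, 5.0) and moved to about (10.8, 4.0).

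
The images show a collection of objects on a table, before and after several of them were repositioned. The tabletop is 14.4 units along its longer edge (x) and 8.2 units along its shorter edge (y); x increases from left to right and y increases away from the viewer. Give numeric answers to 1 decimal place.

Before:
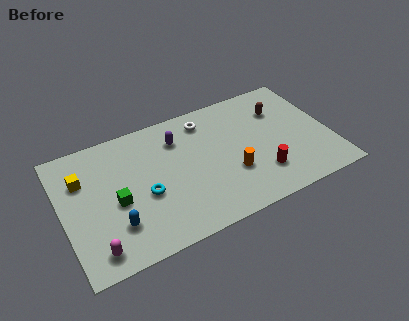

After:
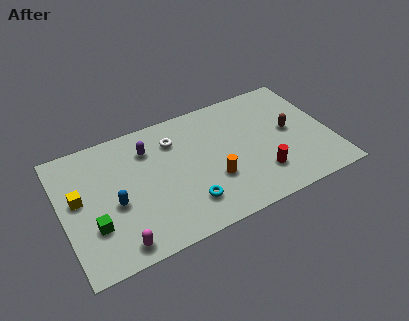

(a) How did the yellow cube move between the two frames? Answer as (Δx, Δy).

(-0.3, -1.1)

The yellow cube was at about (1.2, 5.7) and moved to about (0.9, 4.6).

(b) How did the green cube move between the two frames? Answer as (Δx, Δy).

(-1.3, -1.0)

From the two frames, the green cube sits at roughly (2.8, 3.6) before and (1.5, 2.6) after.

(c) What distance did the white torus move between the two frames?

1.9

From (8.0, 6.8) to (6.2, 6.2), the white torus covered √(1.8² + 0.6²) ≈ 1.9 units.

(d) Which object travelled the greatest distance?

the cyan torus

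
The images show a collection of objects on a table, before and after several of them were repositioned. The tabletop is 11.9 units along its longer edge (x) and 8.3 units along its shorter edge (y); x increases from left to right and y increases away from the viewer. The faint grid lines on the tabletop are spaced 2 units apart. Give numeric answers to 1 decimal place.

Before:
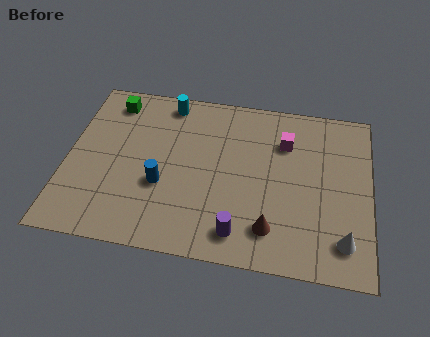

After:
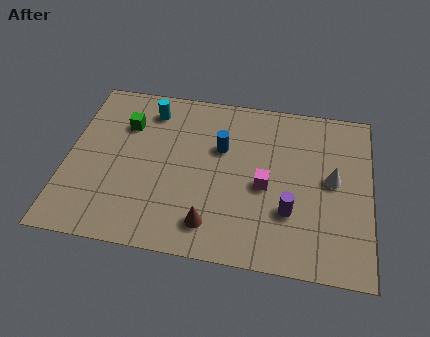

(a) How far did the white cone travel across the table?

2.8

The white cone moved from about (10.9, 1.6) to (10.4, 4.4), a distance of √(0.5² + 2.8²) ≈ 2.8.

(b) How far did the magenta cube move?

2.4

From (8.5, 6.0) to (7.8, 3.7), the magenta cube covered √(0.7² + 2.3²) ≈ 2.4 units.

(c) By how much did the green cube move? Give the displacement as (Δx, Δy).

(0.6, -1.1)

The green cube started near (1.6, 7.0) and ended near (2.2, 5.9).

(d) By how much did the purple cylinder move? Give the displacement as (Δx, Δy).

(1.9, 1.3)

The purple cylinder started near (6.9, 1.3) and ended near (8.8, 2.6).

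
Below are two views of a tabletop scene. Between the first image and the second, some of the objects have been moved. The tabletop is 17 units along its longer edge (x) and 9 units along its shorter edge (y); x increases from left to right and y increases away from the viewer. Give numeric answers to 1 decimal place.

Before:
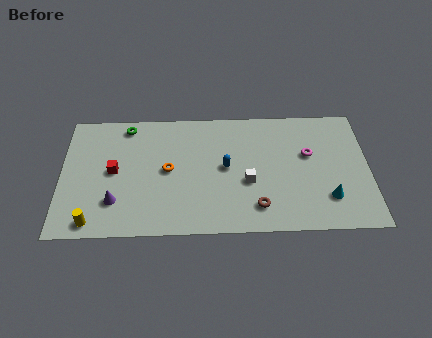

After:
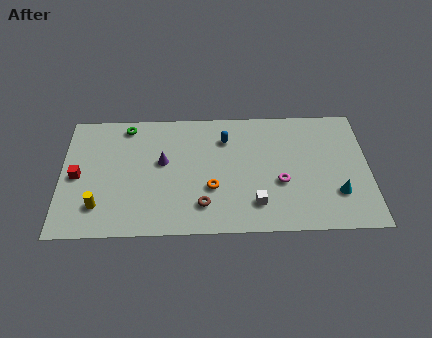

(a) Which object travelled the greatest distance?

the purple cone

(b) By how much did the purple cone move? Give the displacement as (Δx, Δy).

(2.6, 2.8)

The purple cone was at about (3.0, 2.4) and moved to about (5.6, 5.2).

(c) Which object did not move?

the green torus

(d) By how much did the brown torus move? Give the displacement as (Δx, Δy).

(-3.0, 0.2)

The brown torus was at about (10.8, 1.8) and moved to about (7.8, 2.0).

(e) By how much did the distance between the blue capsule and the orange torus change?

+0.5

Before: roughly 3.2 units apart; after: 3.7. That's 0.5 units further apart.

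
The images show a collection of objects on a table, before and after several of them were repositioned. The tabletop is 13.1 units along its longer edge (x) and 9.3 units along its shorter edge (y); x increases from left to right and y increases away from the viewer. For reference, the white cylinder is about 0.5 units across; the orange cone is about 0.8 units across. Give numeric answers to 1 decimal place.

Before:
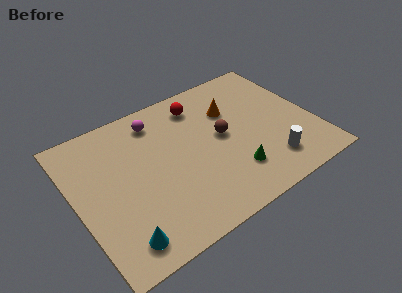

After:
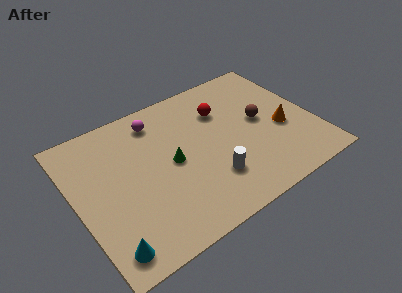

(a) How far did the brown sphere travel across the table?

2.2

The brown sphere moved from about (8.1, 4.9) to (10.3, 4.9), a distance of √(2.2² + 0.0²) ≈ 2.2.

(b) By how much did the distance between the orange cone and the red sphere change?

+2.0

The distance was about 2.0 in the first image and 4.0 in the second, so they moved 2.0 units further apart.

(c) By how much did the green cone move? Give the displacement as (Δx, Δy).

(-3.0, 2.3)

The green cone was at about (8.2, 2.3) and moved to about (5.2, 4.6).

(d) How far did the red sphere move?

1.5

The red sphere was near (7.3, 7.6) before and (8.4, 6.6) after, so it travelled √(1.1² + 1.0²) ≈ 1.5 units.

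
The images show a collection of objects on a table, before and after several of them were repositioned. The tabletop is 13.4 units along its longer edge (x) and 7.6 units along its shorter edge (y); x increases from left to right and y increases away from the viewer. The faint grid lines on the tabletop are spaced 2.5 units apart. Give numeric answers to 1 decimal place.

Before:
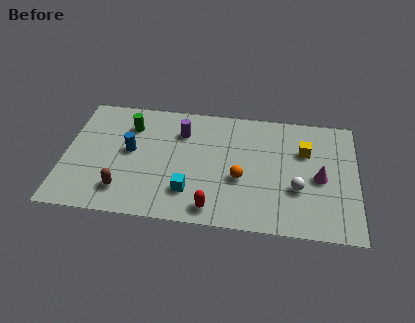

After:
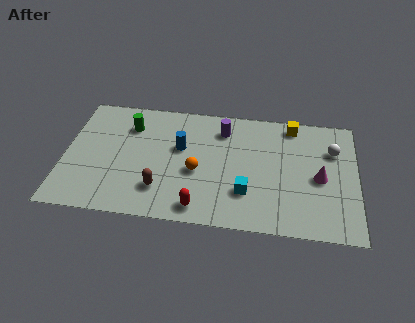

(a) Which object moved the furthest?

the white sphere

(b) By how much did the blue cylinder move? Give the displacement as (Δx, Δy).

(2.3, 0.5)

From the two frames, the blue cylinder sits at roughly (3.0, 4.1) before and (5.3, 4.6) after.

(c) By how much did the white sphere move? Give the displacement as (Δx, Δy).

(1.6, 2.6)

From the two frames, the white sphere sits at roughly (10.7, 2.7) before and (12.3, 5.3) after.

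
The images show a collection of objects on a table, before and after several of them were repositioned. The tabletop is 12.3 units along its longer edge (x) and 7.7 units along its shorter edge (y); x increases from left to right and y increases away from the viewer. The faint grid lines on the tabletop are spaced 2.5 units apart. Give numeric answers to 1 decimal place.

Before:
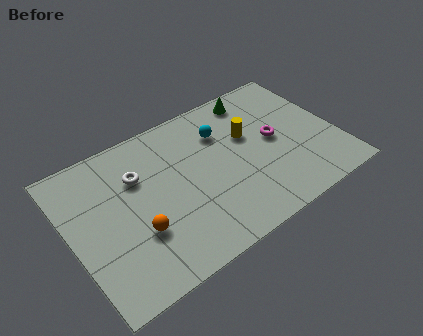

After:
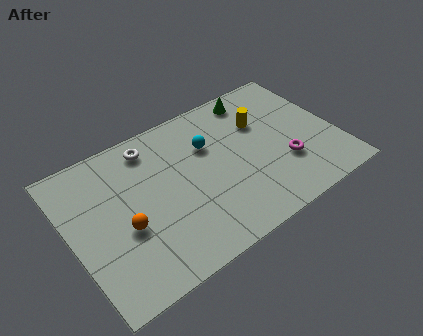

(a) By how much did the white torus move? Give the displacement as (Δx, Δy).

(0.8, 1.2)

The white torus started near (3.3, 5.3) and ended near (4.1, 6.5).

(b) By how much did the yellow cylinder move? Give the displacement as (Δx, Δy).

(0.7, 0.4)

The yellow cylinder was at about (8.4, 4.8) and moved to about (9.1, 5.2).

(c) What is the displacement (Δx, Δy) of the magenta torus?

(0.2, -1.5)

The magenta torus was at about (9.5, 4.0) and moved to about (9.7, 2.5).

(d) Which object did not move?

the green cone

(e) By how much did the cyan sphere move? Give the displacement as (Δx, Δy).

(-0.7, -0.4)

From the two frames, the cyan sphere sits at roughly (7.3, 5.6) before and (6.6, 5.2) after.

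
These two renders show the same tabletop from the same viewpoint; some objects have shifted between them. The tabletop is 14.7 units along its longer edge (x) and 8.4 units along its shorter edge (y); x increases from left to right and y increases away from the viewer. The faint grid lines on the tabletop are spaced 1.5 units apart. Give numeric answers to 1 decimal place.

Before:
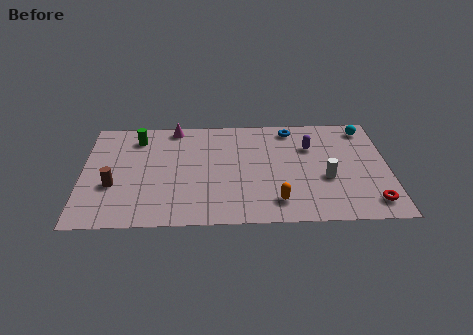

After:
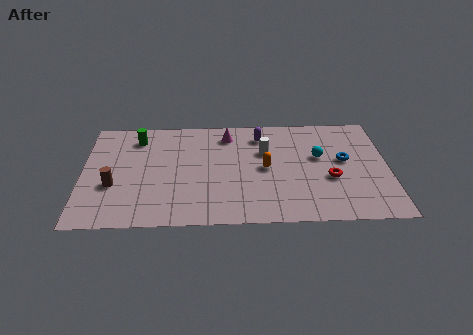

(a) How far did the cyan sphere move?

3.2

The cyan sphere was near (13.7, 7.2) before and (11.4, 5.0) after, so it travelled √(2.3² + 2.2²) ≈ 3.2 units.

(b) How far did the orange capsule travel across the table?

2.6

From (9.3, 1.6) to (8.8, 4.2), the orange capsule covered √(0.5² + 2.6²) ≈ 2.6 units.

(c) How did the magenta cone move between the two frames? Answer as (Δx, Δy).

(2.6, -0.7)

The magenta cone started near (4.4, 7.6) and ended near (7.0, 6.9).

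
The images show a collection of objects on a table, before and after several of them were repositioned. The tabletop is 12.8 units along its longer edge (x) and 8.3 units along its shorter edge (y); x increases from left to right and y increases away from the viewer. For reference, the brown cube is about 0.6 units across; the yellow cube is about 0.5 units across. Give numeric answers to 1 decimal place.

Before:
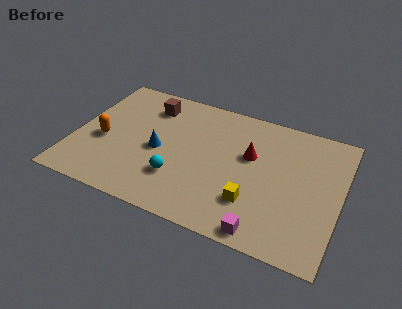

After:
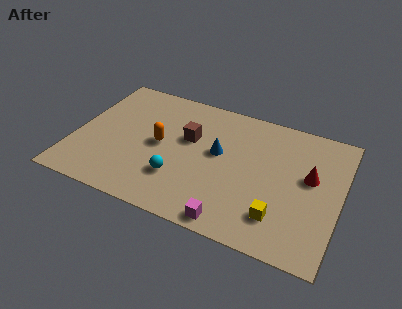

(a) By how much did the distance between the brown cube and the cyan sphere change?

-1.9

They were about 4.6 units apart before and 2.7 after — 1.9 units closer together.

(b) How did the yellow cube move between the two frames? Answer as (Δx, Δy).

(1.3, -0.4)

From the two frames, the yellow cube sits at roughly (8.8, 2.3) before and (10.1, 1.9) after.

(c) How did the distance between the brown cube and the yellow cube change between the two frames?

-1.3

The distance was about 7.0 in the first image and 5.7 in the second, so they moved 1.3 units closer together.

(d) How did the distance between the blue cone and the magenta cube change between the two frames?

-2.1

The distance was about 6.2 in the first image and 4.1 in the second, so they moved 2.1 units closer together.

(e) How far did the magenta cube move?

1.5

The magenta cube was near (9.5, 0.8) before and (8.0, 0.8) after, so it travelled √(1.5² + 0.0²) ≈ 1.5 units.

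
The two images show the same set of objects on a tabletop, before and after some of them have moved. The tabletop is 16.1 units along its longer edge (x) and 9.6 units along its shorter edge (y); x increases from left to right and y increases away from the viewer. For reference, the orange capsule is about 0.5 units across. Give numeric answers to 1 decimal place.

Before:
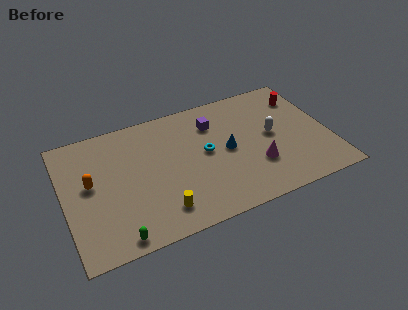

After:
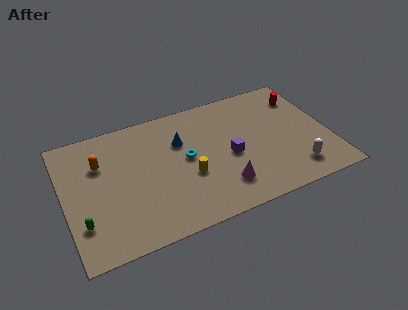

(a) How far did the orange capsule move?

1.5

The orange capsule was near (1.6, 5.3) before and (2.3, 6.6) after, so it travelled √(0.7² + 1.3²) ≈ 1.5 units.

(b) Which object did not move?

the red cylinder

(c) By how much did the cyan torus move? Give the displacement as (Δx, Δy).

(-1.2, 0.0)

From the two frames, the cyan torus sits at roughly (8.6, 5.1) before and (7.4, 5.1) after.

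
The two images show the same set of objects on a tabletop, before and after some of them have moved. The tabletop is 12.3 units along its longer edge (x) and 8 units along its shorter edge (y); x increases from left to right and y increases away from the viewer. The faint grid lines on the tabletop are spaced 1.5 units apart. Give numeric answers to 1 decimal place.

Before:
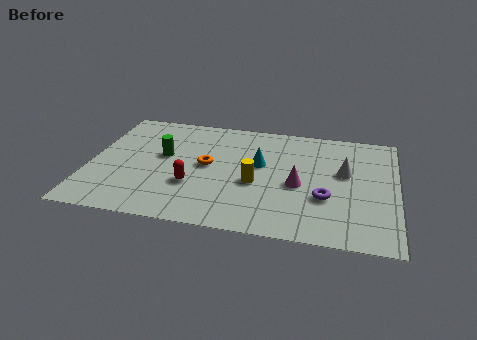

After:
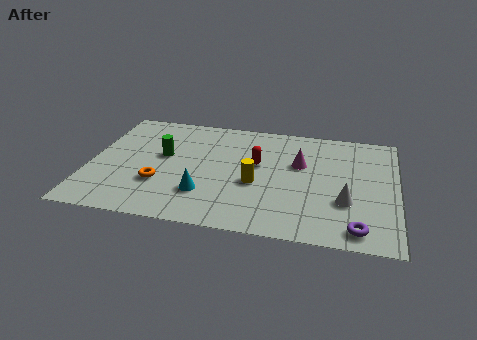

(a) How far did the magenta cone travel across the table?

1.5

From (8.4, 3.5) to (8.4, 5.0), the magenta cone covered √(0.0² + 1.5²) ≈ 1.5 units.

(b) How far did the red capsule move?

3.2

The red capsule moved from about (4.2, 2.7) to (6.7, 4.7), a distance of √(2.5² + 2.0²) ≈ 3.2.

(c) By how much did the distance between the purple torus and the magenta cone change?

+3.4

Before: roughly 1.3 units apart; after: 4.7. That's 3.4 units further apart.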